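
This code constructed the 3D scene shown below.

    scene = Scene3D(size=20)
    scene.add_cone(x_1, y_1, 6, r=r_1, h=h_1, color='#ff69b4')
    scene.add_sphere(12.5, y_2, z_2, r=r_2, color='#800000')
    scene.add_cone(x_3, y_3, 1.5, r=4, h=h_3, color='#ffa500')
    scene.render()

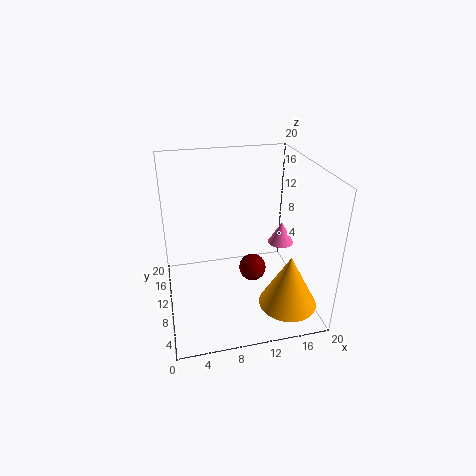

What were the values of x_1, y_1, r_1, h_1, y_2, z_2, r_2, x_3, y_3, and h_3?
x_1 = 18
y_1 = 14
r_1 = 2
h_1 = 3.5
y_2 = 11
z_2 = 4
r_2 = 2
x_3 = 16
y_3 = 5
h_3 = 7.5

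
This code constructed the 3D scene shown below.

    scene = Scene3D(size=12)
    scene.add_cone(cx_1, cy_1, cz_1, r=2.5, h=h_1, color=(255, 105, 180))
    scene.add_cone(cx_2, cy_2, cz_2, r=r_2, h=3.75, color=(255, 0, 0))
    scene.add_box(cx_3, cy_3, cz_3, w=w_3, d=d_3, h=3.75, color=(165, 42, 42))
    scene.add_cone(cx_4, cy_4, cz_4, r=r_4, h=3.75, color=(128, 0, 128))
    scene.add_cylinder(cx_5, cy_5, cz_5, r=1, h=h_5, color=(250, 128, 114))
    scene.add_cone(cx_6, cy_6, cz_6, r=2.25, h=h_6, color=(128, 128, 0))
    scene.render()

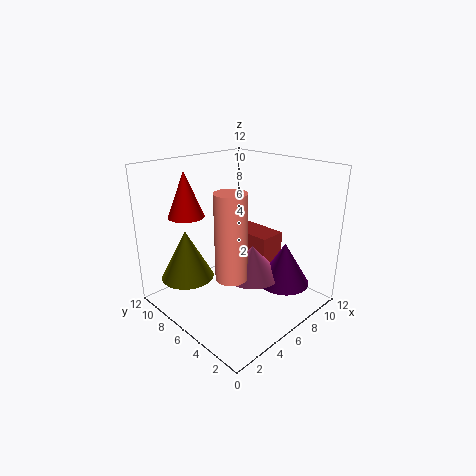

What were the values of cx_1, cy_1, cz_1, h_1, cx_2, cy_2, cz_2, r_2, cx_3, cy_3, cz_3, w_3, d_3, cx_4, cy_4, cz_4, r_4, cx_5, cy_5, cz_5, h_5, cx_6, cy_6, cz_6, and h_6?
cx_1 = 7.25; cy_1 = 5.5; cz_1 = 2.25; h_1 = 2.75; cx_2 = 3.25; cy_2 = 9.25; cz_2 = 7.75; r_2 = 1.5; cx_3 = 8.5; cy_3 = 5.25; cz_3 = 1.5; w_3 = 2.5; d_3 = 4.25; cx_4 = 9.25; cy_4 = 3.5; cz_4 = 1.5; r_4 = 2.25; cx_5 = 1; cy_5 = 1.5; cz_5 = 6.25; h_5 = 5.5; cx_6 = 3; cy_6 = 9.25; cz_6 = 2.25; h_6 = 4.25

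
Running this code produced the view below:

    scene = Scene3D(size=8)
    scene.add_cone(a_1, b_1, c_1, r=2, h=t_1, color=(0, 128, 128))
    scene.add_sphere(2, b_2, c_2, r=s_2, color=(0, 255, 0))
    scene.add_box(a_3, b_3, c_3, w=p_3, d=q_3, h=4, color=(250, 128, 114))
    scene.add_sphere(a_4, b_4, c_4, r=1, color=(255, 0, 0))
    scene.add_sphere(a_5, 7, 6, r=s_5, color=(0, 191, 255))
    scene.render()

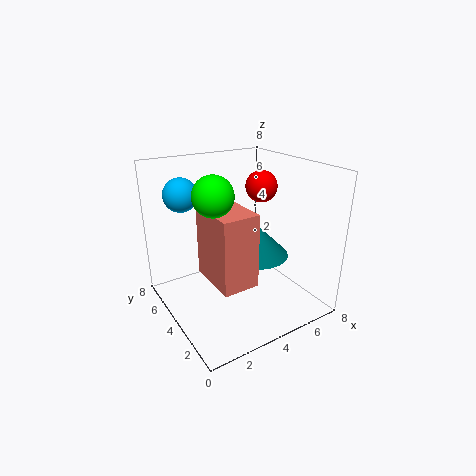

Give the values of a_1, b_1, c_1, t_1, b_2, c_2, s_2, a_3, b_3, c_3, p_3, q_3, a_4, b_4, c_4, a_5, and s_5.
a_1 = 6; b_1 = 5; c_1 = 2; t_1 = 2; b_2 = 3; c_2 = 7; s_2 = 1; a_3 = 2; b_3 = 2; c_3 = 2; p_3 = 2; q_3 = 3; a_4 = 7; b_4 = 6; c_4 = 6; a_5 = 2; s_5 = 1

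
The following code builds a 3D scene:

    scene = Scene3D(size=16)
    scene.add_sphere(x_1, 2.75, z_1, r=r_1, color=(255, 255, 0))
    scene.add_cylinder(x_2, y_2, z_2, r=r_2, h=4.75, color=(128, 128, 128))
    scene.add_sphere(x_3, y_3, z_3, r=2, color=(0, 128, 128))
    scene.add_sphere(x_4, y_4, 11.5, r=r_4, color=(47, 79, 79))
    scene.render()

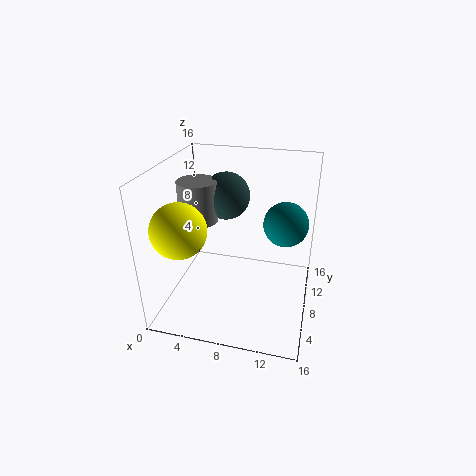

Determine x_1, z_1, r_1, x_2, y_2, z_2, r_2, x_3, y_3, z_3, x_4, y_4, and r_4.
x_1 = 3.5; z_1 = 11; r_1 = 2.75; x_2 = 3; y_2 = 9.25; z_2 = 9; r_2 = 2.25; x_3 = 13.5; y_3 = 3.75; z_3 = 12.5; x_4 = 5.75; y_4 = 11.25; r_4 = 2.75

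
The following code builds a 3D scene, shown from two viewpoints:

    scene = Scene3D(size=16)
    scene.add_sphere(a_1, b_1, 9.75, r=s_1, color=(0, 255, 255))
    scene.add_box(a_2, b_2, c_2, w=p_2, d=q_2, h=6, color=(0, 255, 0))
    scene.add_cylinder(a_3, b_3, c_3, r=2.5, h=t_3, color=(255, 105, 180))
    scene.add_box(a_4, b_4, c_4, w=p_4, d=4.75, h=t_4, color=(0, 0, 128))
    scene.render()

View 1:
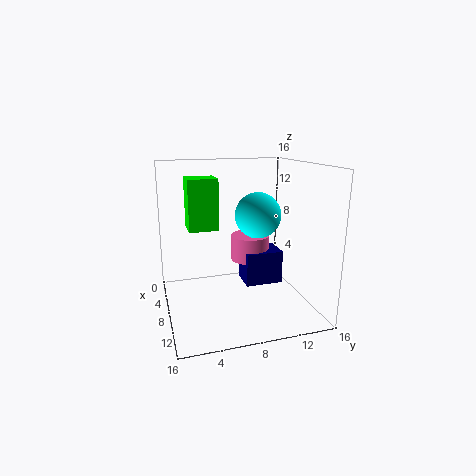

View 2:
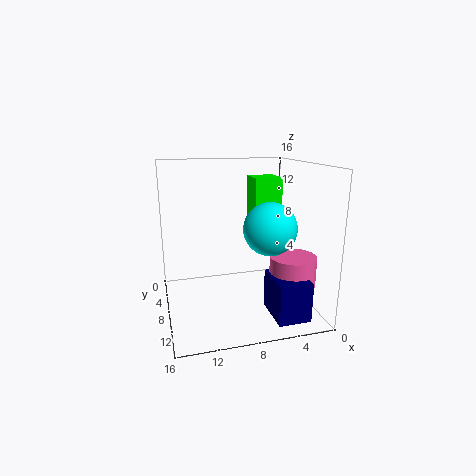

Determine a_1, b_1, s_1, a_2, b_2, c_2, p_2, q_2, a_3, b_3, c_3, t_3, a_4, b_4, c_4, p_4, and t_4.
a_1 = 5.5; b_1 = 11.25; s_1 = 2.75; a_2 = 2.25; b_2 = 3; c_2 = 8.25; p_2 = 3.25; q_2 = 3.5; a_3 = 2.75; b_3 = 11.25; c_3 = 3.25; t_3 = 3.25; a_4 = 2; b_4 = 10; c_4 = 0.5; p_4 = 3.5; t_4 = 4.25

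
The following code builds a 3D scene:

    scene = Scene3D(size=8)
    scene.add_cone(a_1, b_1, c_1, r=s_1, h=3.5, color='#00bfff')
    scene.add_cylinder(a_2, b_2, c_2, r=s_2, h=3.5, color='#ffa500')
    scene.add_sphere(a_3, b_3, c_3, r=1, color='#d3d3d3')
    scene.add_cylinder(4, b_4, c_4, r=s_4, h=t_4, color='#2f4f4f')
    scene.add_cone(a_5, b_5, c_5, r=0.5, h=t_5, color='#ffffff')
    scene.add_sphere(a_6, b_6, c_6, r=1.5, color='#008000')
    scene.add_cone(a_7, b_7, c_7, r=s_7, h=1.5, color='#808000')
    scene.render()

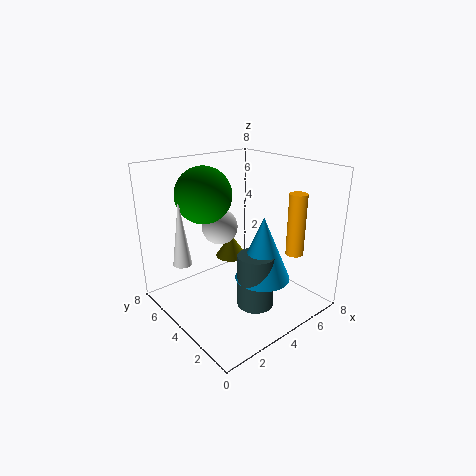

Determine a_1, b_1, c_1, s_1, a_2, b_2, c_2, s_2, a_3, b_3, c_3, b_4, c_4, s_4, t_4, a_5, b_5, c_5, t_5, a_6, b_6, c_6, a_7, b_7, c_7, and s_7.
a_1 = 4.5; b_1 = 2.5; c_1 = 2; s_1 = 1.5; a_2 = 6.5; b_2 = 2; c_2 = 3; s_2 = 0.5; a_3 = 3.5; b_3 = 5; c_3 = 4.5; b_4 = 2.5; c_4 = 0.5; s_4 = 1; t_4 = 3; a_5 = 1; b_5 = 5; c_5 = 3; t_5 = 3.5; a_6 = 2.5; b_6 = 5; c_6 = 6.5; a_7 = 5.5; b_7 = 6.5; c_7 = 1.5; s_7 = 1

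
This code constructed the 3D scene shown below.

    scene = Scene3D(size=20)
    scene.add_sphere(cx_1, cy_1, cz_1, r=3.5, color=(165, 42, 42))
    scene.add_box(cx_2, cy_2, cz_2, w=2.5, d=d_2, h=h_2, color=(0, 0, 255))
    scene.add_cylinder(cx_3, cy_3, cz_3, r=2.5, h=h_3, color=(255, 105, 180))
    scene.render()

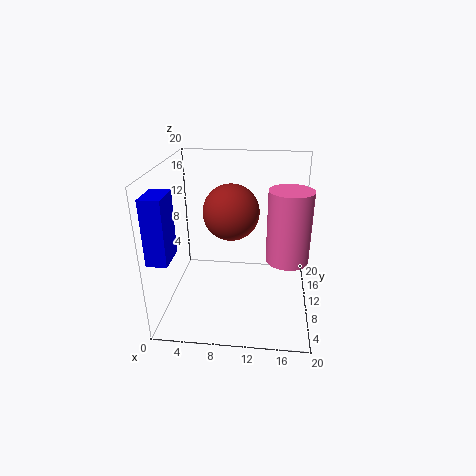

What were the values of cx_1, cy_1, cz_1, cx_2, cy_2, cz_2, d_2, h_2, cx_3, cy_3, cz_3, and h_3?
cx_1 = 9.5; cy_1 = 7; cz_1 = 15; cx_2 = 0.5; cy_2 = 0.5; cz_2 = 10.5; d_2 = 4; h_2 = 8; cx_3 = 16.5; cy_3 = 4; cz_3 = 10.5; h_3 = 8.5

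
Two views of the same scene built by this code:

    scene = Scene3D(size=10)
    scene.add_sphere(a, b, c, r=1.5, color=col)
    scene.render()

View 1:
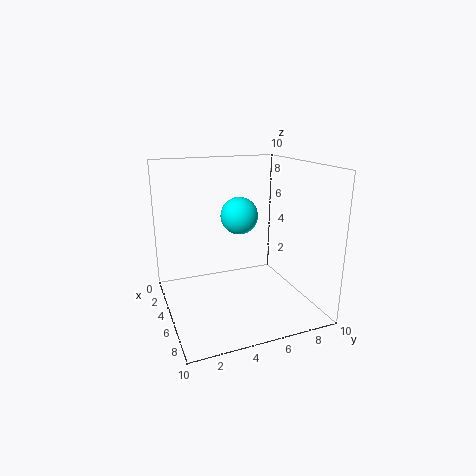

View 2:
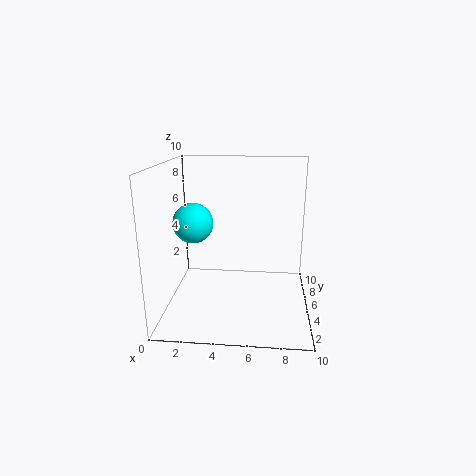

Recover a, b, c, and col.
a = 1.5; b = 6.5; c = 5.5; col = 'cyan'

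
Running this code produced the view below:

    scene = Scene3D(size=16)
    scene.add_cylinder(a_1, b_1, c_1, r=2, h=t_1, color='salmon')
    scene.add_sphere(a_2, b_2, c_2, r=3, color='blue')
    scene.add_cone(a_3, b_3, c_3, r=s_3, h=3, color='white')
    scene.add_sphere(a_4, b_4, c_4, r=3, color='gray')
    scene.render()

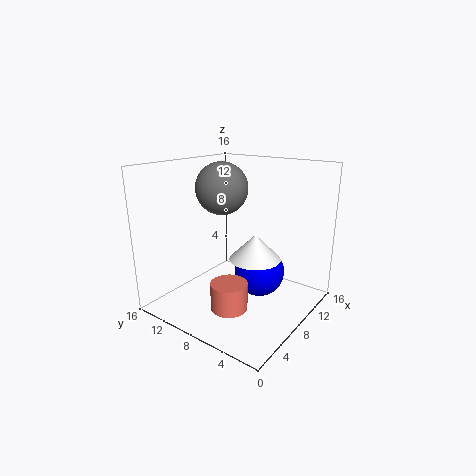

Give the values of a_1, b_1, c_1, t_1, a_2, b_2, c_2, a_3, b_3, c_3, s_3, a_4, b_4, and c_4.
a_1 = 5; b_1 = 7; c_1 = 1; t_1 = 3; a_2 = 11; b_2 = 7; c_2 = 3; a_3 = 10; b_3 = 7; c_3 = 5; s_3 = 3; a_4 = 9; b_4 = 11; c_4 = 13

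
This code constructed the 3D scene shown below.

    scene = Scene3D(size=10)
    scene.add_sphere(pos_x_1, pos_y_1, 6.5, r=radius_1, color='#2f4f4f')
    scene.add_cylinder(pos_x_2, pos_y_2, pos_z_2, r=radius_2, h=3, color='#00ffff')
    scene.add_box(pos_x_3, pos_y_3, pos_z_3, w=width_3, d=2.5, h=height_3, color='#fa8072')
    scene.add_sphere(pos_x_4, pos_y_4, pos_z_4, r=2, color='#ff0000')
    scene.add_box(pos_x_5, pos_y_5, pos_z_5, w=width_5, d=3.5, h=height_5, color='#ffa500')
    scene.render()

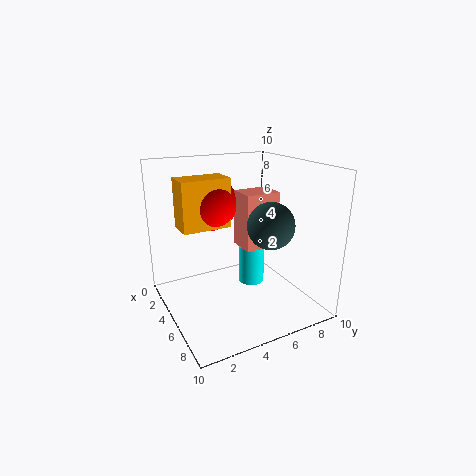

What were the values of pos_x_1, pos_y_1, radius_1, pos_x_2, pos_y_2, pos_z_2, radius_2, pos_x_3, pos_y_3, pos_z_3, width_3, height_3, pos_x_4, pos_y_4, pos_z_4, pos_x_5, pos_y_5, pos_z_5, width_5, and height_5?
pos_x_1 = 7.5
pos_y_1 = 6
radius_1 = 1.5
pos_x_2 = 3.5
pos_y_2 = 7
pos_z_2 = 0.5
radius_2 = 1
pos_x_3 = 3.5
pos_y_3 = 5.5
pos_z_3 = 4
width_3 = 2
height_3 = 4
pos_x_4 = 2.5
pos_y_4 = 4
pos_z_4 = 7
pos_x_5 = 2
pos_y_5 = 1.5
pos_z_5 = 5.5
width_5 = 2
height_5 = 3.5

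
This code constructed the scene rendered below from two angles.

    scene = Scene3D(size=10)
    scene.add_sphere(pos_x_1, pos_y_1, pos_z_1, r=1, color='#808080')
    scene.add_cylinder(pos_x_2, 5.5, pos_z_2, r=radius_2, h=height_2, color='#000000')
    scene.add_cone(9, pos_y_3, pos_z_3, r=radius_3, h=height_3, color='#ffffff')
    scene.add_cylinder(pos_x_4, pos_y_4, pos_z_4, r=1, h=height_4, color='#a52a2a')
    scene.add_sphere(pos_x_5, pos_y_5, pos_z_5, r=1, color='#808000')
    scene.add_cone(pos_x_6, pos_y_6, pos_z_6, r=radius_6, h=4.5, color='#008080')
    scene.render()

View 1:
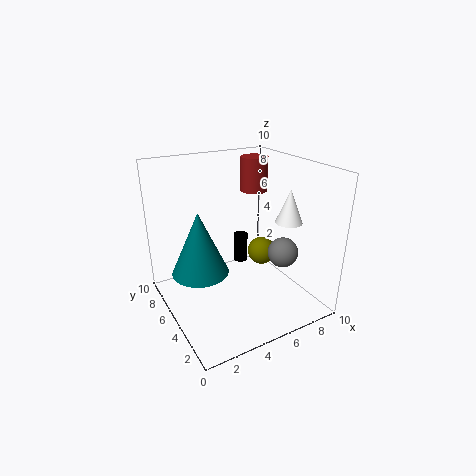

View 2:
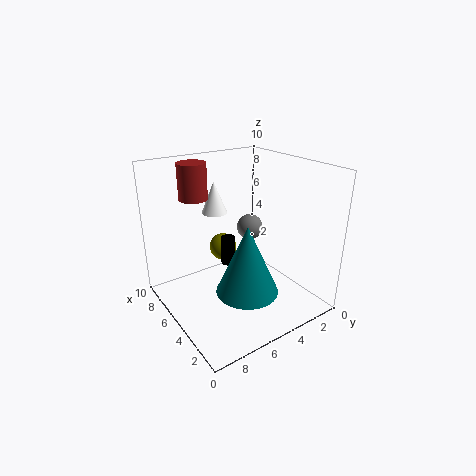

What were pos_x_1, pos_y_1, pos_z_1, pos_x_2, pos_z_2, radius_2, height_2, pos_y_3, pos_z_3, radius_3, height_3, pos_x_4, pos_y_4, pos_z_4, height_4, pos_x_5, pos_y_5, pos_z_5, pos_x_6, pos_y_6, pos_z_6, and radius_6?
pos_x_1 = 7
pos_y_1 = 2.5
pos_z_1 = 4.5
pos_x_2 = 5.5
pos_z_2 = 3
radius_2 = 0.5
height_2 = 2
pos_y_3 = 4.5
pos_z_3 = 5.5
radius_3 = 1
height_3 = 2.5
pos_x_4 = 7.5
pos_y_4 = 7
pos_z_4 = 7.5
height_4 = 2.5
pos_x_5 = 7
pos_y_5 = 5
pos_z_5 = 3.5
pos_x_6 = 2.5
pos_y_6 = 6
pos_z_6 = 2.5
radius_6 = 2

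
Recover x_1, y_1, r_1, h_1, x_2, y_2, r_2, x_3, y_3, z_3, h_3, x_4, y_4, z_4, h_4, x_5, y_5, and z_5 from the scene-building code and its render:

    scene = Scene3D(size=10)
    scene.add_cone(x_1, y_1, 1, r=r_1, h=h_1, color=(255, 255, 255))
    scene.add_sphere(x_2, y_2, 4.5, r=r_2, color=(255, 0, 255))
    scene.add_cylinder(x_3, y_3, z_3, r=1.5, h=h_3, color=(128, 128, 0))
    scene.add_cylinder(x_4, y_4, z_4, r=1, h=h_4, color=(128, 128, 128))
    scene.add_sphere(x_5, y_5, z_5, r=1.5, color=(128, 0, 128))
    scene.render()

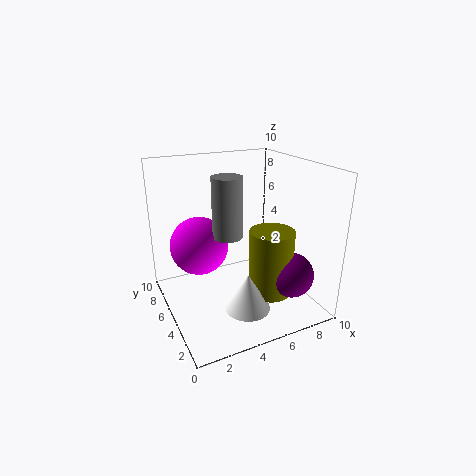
x_1 = 4.5; y_1 = 2.5; r_1 = 1.5; h_1 = 2.5; x_2 = 2.5; y_2 = 6; r_2 = 2; x_3 = 6.5; y_3 = 3; z_3 = 1.5; h_3 = 4.5; x_4 = 4; y_4 = 4.5; z_4 = 5.5; h_4 = 4; x_5 = 7.5; y_5 = 2; z_5 = 3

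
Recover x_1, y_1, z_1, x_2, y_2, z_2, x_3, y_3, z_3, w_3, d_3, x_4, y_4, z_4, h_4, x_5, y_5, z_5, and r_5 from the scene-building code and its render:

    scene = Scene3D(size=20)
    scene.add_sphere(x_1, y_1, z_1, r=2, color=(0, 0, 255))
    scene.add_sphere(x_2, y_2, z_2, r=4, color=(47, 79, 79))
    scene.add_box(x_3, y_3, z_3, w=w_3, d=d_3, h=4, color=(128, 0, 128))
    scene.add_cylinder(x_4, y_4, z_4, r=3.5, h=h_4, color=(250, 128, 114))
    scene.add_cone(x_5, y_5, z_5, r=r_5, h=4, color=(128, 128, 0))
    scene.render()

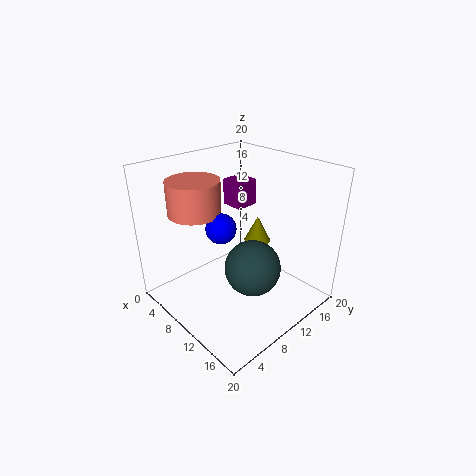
x_1 = 10; y_1 = 7; z_1 = 12.5; x_2 = 12; y_2 = 11; z_2 = 5.5; x_3 = 3; y_3 = 13.5; z_3 = 12; w_3 = 3.5; d_3 = 3.5; x_4 = 6.5; y_4 = 5.5; z_4 = 14; h_4 = 4.5; x_5 = 8.5; y_5 = 15.5; z_5 = 7; r_5 = 2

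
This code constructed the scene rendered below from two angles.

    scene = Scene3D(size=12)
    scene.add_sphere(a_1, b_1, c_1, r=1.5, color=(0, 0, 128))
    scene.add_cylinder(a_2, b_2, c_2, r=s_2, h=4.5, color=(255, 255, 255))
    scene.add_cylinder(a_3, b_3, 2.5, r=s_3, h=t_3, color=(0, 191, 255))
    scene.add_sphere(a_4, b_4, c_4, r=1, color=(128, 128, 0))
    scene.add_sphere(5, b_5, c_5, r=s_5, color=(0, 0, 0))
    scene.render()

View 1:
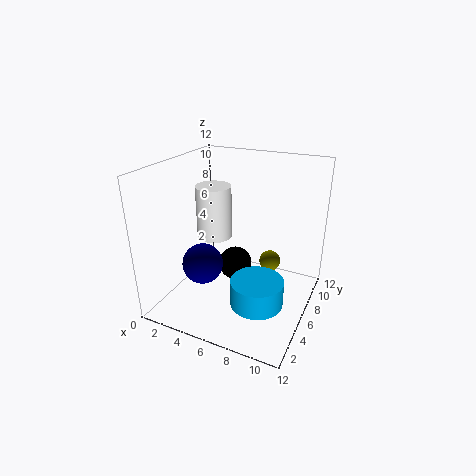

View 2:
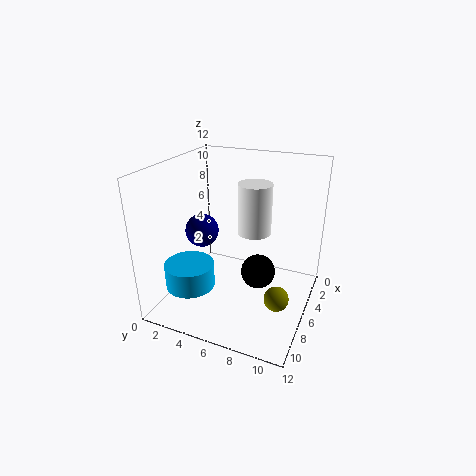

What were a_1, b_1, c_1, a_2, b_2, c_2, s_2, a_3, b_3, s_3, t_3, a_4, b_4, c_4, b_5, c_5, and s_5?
a_1 = 5; b_1 = 2; c_1 = 5.5; a_2 = 3.5; b_2 = 6.5; c_2 = 5.5; s_2 = 1.5; a_3 = 9; b_3 = 3; s_3 = 2; t_3 = 2; a_4 = 7.5; b_4 = 10; c_4 = 2; b_5 = 7.5; c_5 = 2.5; s_5 = 1.5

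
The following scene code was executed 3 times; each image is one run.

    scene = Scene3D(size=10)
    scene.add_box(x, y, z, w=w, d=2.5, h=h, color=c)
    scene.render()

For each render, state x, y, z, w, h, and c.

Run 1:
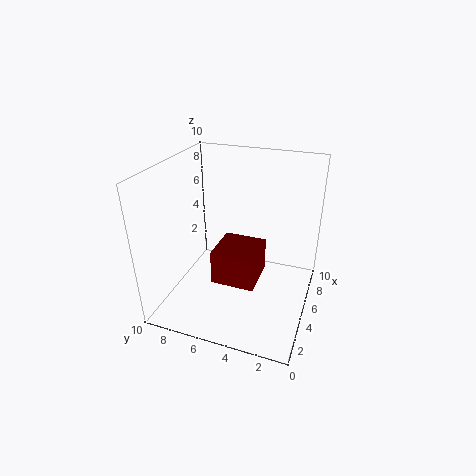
x = 0.5, y = 2.5, z = 4.5, w = 2.5, h = 2, c = 'maroon'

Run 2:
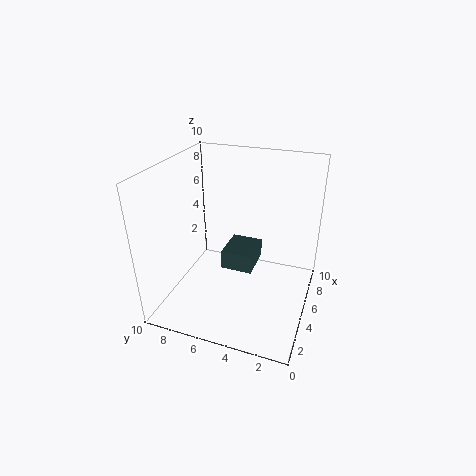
x = 6.5, y = 4.5, z = 1, w = 3, h = 1.5, c = 'darkslategray'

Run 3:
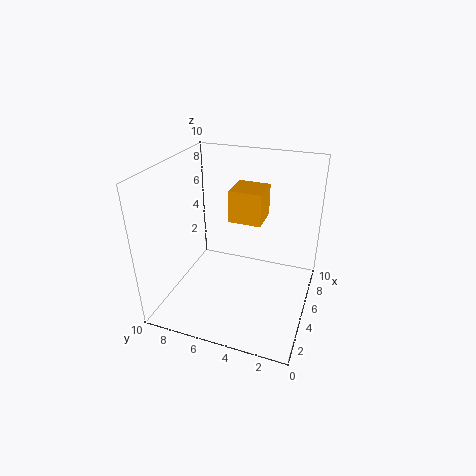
x = 7, y = 4, z = 5, w = 2.5, h = 2.5, c = 'orange'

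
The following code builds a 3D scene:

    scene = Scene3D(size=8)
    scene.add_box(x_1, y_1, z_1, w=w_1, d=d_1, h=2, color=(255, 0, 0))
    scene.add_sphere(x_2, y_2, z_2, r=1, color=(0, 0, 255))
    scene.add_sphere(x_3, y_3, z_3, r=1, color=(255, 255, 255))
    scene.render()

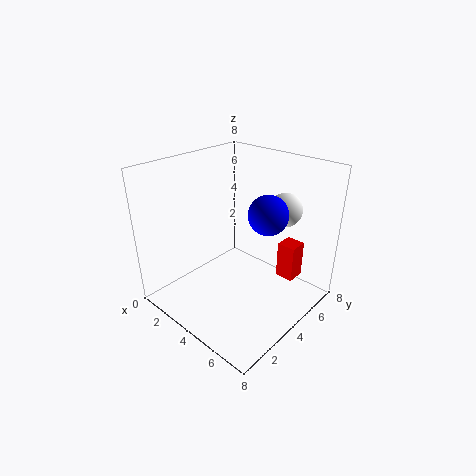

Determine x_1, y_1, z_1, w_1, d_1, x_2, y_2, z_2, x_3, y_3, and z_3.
x_1 = 6, y_1 = 5, z_1 = 2, w_1 = 1, d_1 = 1, x_2 = 6, y_2 = 4, z_2 = 6, x_3 = 5, y_3 = 7, z_3 = 5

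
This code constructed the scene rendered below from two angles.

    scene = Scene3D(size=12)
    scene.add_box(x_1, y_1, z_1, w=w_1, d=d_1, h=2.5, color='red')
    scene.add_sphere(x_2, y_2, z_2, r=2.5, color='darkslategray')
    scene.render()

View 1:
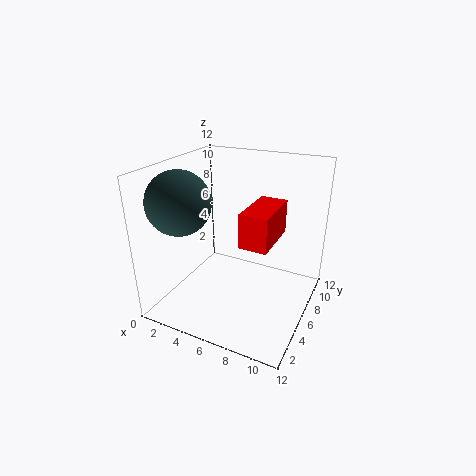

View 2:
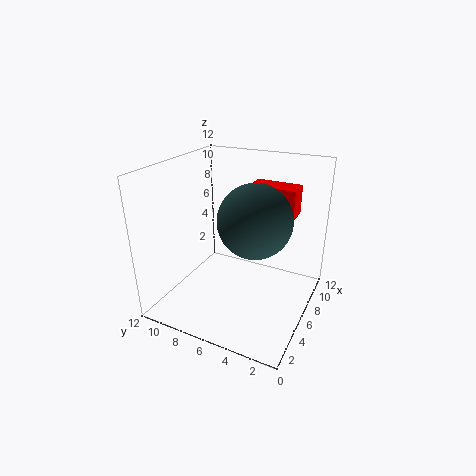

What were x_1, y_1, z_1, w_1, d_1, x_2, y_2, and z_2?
x_1 = 8, y_1 = 2, z_1 = 7.5, w_1 = 2, d_1 = 4, x_2 = 2.5, y_2 = 3, z_2 = 9.5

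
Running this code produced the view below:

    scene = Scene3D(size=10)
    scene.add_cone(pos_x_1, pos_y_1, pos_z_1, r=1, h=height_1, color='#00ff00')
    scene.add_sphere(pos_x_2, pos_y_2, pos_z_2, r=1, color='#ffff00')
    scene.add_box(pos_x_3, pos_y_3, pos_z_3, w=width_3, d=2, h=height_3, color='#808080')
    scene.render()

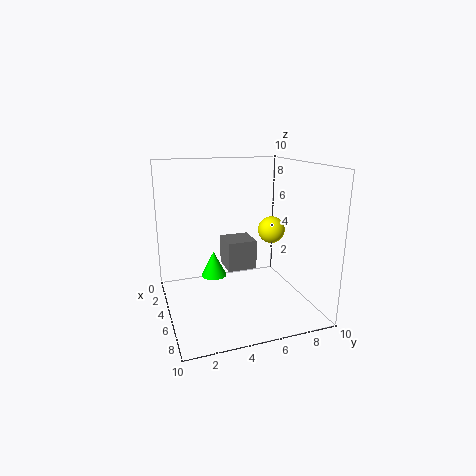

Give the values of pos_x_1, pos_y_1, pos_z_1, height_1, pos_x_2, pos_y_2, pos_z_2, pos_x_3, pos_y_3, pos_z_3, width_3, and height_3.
pos_x_1 = 2, pos_y_1 = 4, pos_z_1 = 1, height_1 = 2, pos_x_2 = 4, pos_y_2 = 8, pos_z_2 = 5, pos_x_3 = 4, pos_y_3 = 4, pos_z_3 = 3, width_3 = 2, height_3 = 2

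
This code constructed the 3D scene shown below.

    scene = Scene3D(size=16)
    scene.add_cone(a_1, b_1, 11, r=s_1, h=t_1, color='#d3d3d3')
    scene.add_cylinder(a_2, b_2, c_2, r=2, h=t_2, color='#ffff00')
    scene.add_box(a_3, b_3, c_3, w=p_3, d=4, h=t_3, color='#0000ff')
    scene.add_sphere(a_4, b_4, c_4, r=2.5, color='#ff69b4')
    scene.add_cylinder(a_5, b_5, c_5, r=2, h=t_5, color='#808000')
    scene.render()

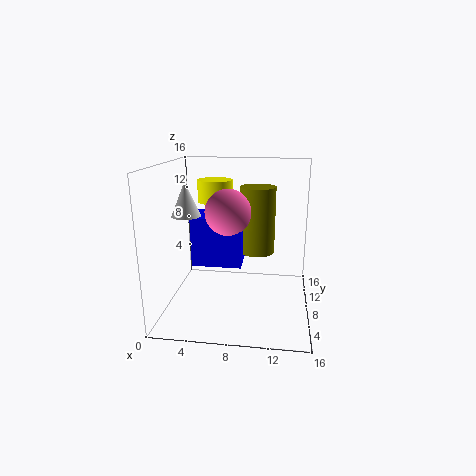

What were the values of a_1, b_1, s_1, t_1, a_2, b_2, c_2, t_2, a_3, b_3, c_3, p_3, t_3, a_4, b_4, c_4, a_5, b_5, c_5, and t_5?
a_1 = 3
b_1 = 5.5
s_1 = 1.5
t_1 = 3.5
a_2 = 5
b_2 = 10.5
c_2 = 11.5
t_2 = 2.5
a_3 = 3
b_3 = 6.5
c_3 = 5
p_3 = 5.5
t_3 = 5.5
a_4 = 7
b_4 = 7.5
c_4 = 11
a_5 = 10
b_5 = 9.5
c_5 = 6
t_5 = 7.5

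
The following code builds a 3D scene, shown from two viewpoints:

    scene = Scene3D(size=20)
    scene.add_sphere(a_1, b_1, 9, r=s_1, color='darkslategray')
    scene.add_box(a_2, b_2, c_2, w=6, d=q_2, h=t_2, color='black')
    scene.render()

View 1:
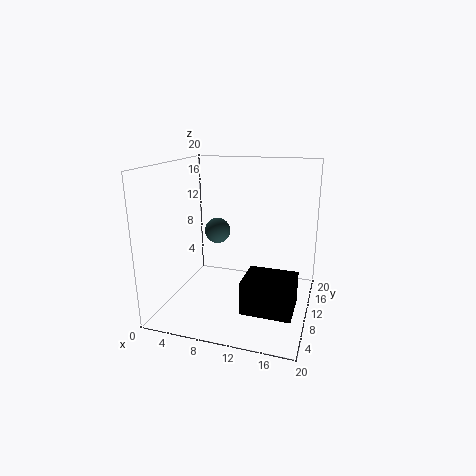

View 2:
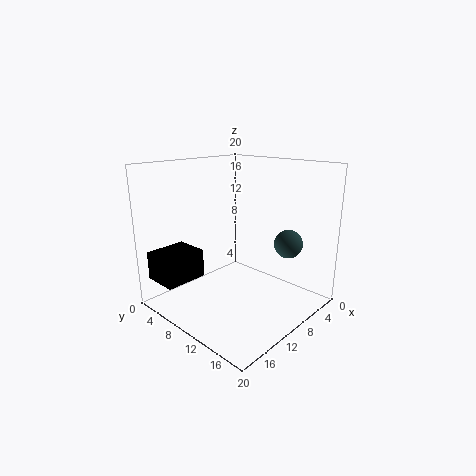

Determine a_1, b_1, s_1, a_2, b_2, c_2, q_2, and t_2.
a_1 = 5; b_1 = 15; s_1 = 2; a_2 = 13; b_2 = 1; c_2 = 4; q_2 = 5; t_2 = 4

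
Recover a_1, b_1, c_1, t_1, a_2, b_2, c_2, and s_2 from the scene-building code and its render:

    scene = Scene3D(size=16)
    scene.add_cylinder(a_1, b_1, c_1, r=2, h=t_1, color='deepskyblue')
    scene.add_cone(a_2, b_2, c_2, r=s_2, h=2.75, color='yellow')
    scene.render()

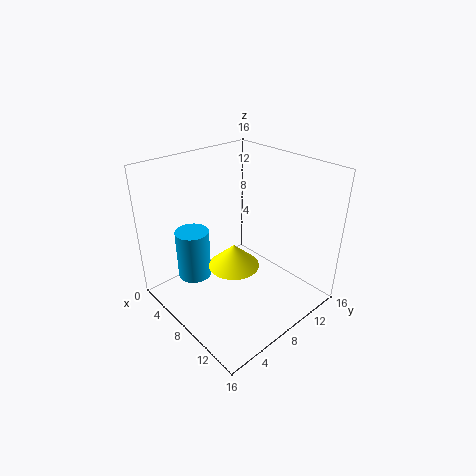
a_1 = 3; b_1 = 5.25; c_1 = 1.75; t_1 = 6; a_2 = 7; b_2 = 8.25; c_2 = 3.75; s_2 = 3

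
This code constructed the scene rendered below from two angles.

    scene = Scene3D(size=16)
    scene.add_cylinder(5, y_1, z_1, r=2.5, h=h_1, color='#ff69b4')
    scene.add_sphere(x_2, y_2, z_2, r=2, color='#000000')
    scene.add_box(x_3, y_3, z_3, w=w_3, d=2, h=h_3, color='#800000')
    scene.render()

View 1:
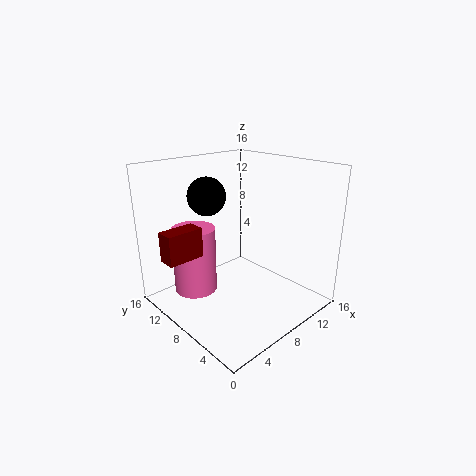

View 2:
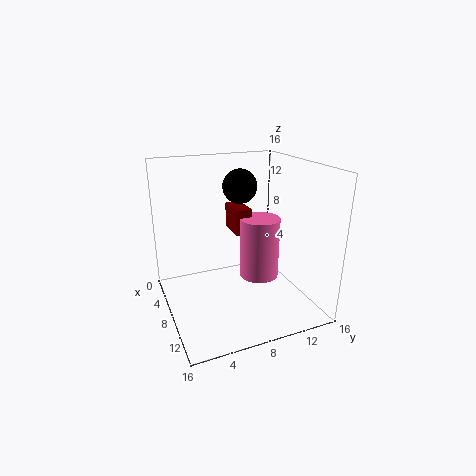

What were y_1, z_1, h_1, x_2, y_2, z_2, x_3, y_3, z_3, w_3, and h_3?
y_1 = 12.25; z_1 = 1; h_1 = 7.75; x_2 = 5; y_2 = 9.5; z_2 = 13; x_3 = 0.25; y_3 = 9.5; z_3 = 6.5; w_3 = 4; h_3 = 3.25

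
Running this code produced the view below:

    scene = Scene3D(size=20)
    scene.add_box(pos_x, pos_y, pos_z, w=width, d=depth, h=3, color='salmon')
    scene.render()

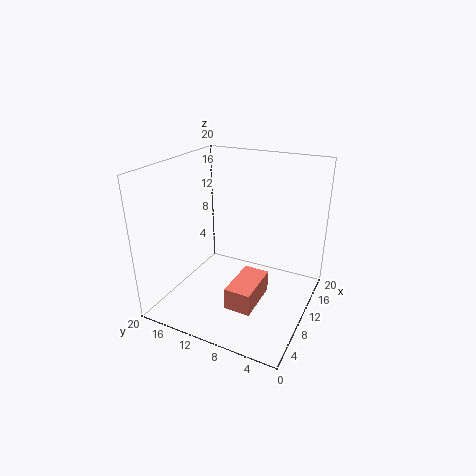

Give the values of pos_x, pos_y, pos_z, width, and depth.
pos_x = 4
pos_y = 5.5
pos_z = 2.5
width = 6.5
depth = 3.5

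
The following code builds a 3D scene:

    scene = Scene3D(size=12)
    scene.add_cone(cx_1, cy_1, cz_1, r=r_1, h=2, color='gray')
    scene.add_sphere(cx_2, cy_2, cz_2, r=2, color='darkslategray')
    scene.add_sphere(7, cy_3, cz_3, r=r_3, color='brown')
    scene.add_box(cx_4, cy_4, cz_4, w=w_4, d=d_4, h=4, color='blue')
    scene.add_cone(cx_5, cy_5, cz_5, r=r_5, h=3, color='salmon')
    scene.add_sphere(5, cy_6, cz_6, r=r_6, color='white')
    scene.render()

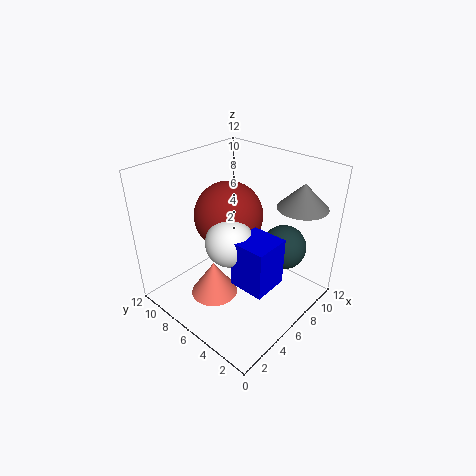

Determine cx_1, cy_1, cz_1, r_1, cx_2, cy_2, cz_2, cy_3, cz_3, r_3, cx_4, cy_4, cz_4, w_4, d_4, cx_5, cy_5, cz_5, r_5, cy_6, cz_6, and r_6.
cx_1 = 9; cy_1 = 2; cz_1 = 9; r_1 = 2; cx_2 = 10; cy_2 = 4; cz_2 = 4; cy_3 = 8; cz_3 = 7; r_3 = 3; cx_4 = 4; cy_4 = 2; cz_4 = 3; w_4 = 3; d_4 = 3; cx_5 = 4; cy_5 = 7; cz_5 = 1; r_5 = 2; cy_6 = 6; cz_6 = 6; r_6 = 2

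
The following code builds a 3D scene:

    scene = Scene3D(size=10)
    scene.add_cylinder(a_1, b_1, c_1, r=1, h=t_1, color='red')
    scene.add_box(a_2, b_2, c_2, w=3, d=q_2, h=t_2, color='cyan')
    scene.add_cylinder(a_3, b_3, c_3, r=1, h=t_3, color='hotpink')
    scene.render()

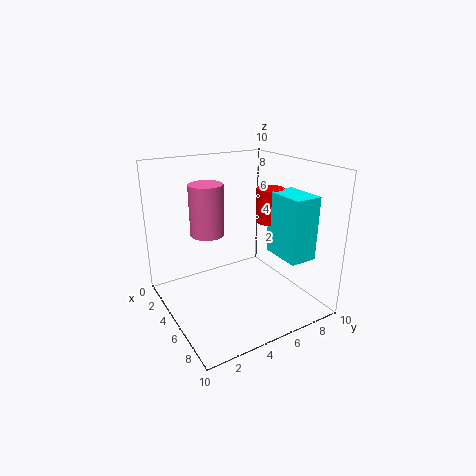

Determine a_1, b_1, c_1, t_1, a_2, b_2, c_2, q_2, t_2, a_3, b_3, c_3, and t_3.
a_1 = 4.5, b_1 = 8, c_1 = 5.5, t_1 = 2.5, a_2 = 5, b_2 = 7.5, c_2 = 3.5, q_2 = 2, t_2 = 4.5, a_3 = 6.5, b_3 = 2, c_3 = 6.5, t_3 = 3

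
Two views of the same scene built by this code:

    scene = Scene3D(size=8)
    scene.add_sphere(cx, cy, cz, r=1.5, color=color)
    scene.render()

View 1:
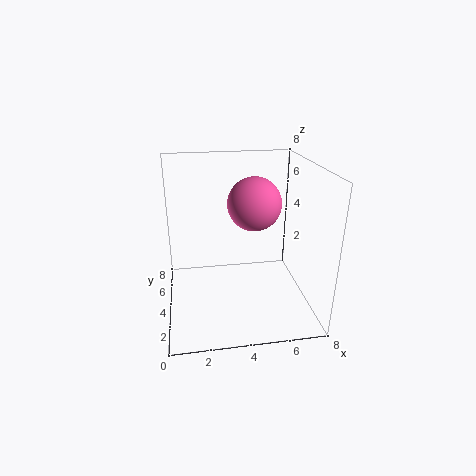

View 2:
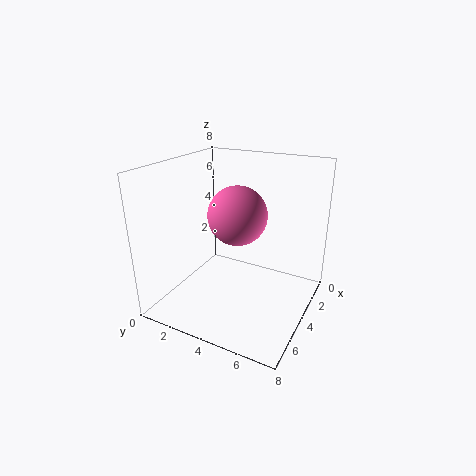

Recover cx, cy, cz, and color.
cx = 5
cy = 4.5
cz = 5.75
color = 'hotpink'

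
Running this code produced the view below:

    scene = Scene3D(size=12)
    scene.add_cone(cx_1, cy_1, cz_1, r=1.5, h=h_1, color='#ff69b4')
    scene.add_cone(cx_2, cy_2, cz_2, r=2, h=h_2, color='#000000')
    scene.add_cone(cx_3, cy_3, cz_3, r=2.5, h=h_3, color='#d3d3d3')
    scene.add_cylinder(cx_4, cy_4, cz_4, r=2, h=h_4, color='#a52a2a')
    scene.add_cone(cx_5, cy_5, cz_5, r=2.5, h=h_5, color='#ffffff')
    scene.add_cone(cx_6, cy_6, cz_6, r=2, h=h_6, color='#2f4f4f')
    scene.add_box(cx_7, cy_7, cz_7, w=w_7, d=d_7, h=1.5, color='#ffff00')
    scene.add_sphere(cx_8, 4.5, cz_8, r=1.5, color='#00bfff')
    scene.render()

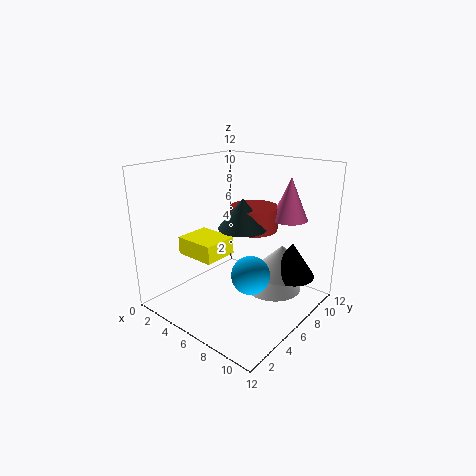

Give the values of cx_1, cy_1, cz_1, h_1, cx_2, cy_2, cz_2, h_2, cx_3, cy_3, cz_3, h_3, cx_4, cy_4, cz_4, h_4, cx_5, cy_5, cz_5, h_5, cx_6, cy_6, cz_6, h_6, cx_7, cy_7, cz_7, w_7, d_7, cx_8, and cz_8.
cx_1 = 9, cy_1 = 9, cz_1 = 7.5, h_1 = 3.5, cx_2 = 9.5, cy_2 = 9, cz_2 = 2.5, h_2 = 3, cx_3 = 8.5, cy_3 = 9, cz_3 = 2.5, h_3 = 2.5, cx_4 = 6.5, cy_4 = 7.5, cz_4 = 6.5, h_4 = 2, cx_5 = 8, cy_5 = 8.5, cz_5 = 1, h_5 = 2.5, cx_6 = 6.5, cy_6 = 6, cz_6 = 7, h_6 = 2.5, cx_7 = 2, cy_7 = 3, cz_7 = 4.5, w_7 = 3.5, d_7 = 3, cx_8 = 8.5, cz_8 = 4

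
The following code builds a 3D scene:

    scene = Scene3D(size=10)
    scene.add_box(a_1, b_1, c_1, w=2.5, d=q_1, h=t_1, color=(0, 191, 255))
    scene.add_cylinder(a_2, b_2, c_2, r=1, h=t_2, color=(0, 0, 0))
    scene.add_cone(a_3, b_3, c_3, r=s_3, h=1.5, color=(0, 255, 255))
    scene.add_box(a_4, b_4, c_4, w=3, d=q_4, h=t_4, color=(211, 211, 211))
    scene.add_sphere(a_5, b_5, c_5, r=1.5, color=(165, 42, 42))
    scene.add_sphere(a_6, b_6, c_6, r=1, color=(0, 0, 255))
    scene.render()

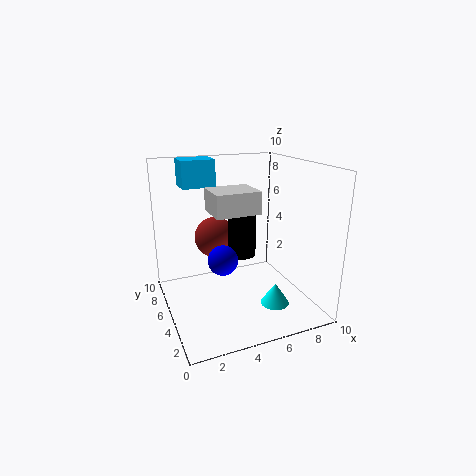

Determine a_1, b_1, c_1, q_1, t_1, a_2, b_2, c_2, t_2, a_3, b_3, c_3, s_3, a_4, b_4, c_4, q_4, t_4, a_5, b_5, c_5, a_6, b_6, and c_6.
a_1 = 2, b_1 = 8, c_1 = 8, q_1 = 2, t_1 = 2, a_2 = 5.5, b_2 = 5.5, c_2 = 3.5, t_2 = 4, a_3 = 7, b_3 = 3, c_3 = 0.5, s_3 = 1, a_4 = 3, b_4 = 3.5, c_4 = 7, q_4 = 2.5, t_4 = 1.5, a_5 = 4, b_5 = 7, c_5 = 4.5, a_6 = 3.5, b_6 = 4, c_6 = 4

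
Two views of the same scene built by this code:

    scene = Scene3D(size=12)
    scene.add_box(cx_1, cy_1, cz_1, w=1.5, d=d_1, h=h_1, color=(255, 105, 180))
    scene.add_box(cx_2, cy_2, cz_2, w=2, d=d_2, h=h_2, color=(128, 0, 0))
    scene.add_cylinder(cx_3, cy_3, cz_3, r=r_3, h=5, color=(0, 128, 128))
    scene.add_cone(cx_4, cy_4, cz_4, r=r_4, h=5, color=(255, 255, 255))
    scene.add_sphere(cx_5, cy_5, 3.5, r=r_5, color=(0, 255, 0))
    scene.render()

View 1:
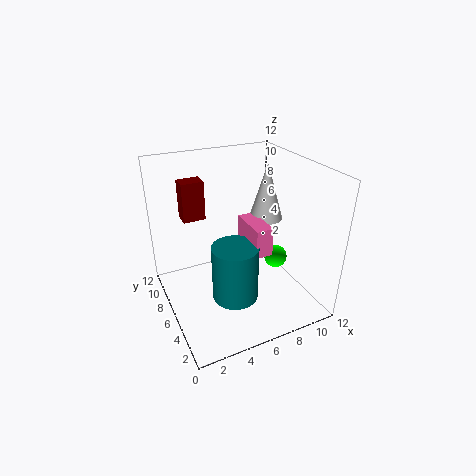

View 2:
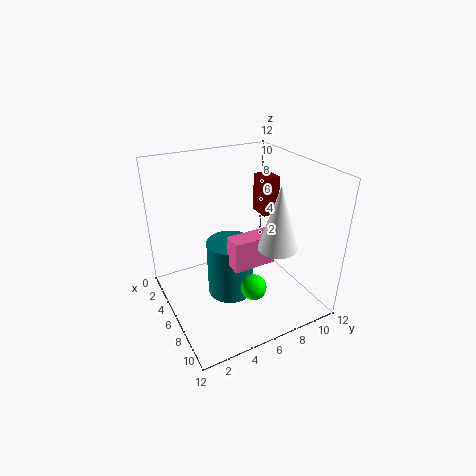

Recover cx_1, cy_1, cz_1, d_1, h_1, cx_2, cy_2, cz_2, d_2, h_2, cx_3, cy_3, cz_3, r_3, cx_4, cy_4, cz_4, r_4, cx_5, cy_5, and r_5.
cx_1 = 7
cy_1 = 4.5
cz_1 = 4.5
d_1 = 3.5
h_1 = 2.5
cx_2 = 2.5
cy_2 = 9.5
cz_2 = 6.5
d_2 = 1.5
h_2 = 3.5
cx_3 = 5.5
cy_3 = 5.5
cz_3 = 0.5
r_3 = 2
cx_4 = 9.5
cy_4 = 7.5
cz_4 = 6.5
r_4 = 1.5
cx_5 = 9.5
cy_5 = 5.5
r_5 = 1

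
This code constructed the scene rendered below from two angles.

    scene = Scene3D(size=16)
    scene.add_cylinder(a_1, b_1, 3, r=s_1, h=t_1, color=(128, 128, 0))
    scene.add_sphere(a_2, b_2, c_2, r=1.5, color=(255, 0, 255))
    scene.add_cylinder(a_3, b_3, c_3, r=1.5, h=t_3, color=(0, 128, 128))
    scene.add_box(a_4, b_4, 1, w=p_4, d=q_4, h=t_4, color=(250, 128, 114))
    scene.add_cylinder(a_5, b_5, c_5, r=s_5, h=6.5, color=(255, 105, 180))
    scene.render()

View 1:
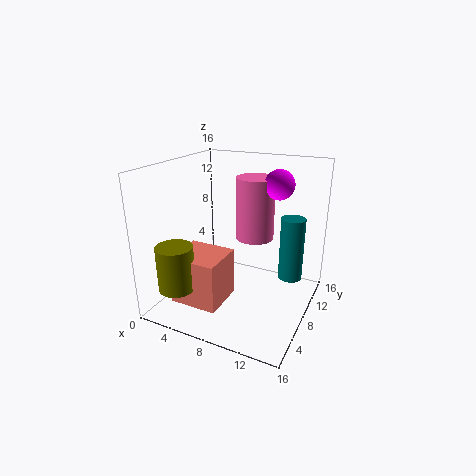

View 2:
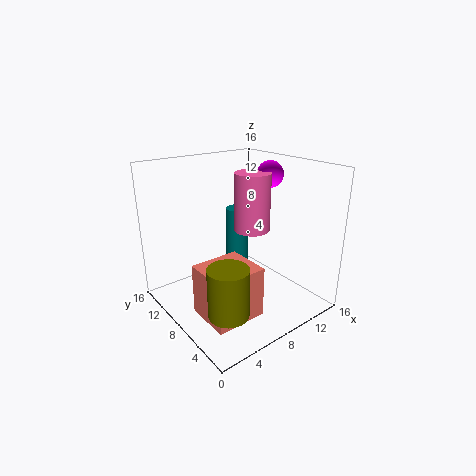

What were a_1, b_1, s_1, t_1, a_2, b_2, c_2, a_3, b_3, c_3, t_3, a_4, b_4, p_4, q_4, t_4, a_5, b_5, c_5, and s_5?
a_1 = 3
b_1 = 3
s_1 = 2
t_1 = 5
a_2 = 12.5
b_2 = 8
c_2 = 14.5
a_3 = 12.5
b_3 = 14
c_3 = 1
t_3 = 8
a_4 = 2
b_4 = 3
p_4 = 5.5
q_4 = 5
t_4 = 5.5
a_5 = 10
b_5 = 8
c_5 = 8.5
s_5 = 2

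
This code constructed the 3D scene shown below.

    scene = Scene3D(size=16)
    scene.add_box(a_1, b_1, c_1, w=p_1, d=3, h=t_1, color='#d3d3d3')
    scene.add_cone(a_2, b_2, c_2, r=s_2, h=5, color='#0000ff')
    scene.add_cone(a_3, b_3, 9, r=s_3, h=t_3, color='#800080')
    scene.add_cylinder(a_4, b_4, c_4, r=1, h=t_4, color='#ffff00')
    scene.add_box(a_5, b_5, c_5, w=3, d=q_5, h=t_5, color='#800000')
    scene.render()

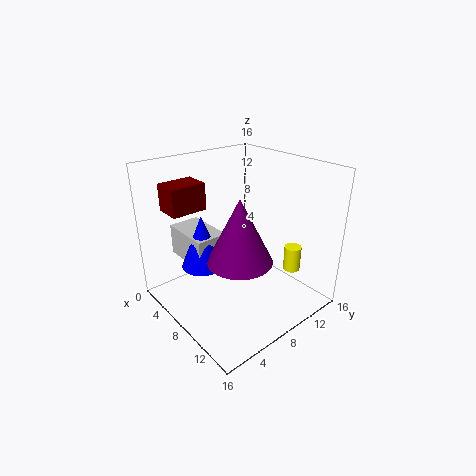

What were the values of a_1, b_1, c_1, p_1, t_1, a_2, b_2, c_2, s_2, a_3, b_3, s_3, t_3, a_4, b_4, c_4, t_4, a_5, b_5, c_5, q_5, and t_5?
a_1 = 6
b_1 = 1
c_1 = 8
p_1 = 5
t_1 = 3
a_2 = 10
b_2 = 2
c_2 = 8
s_2 = 2
a_3 = 13
b_3 = 4
s_3 = 3
t_3 = 6
a_4 = 11
b_4 = 14
c_4 = 3
t_4 = 3
a_5 = 2
b_5 = 2
c_5 = 11
q_5 = 4
t_5 = 3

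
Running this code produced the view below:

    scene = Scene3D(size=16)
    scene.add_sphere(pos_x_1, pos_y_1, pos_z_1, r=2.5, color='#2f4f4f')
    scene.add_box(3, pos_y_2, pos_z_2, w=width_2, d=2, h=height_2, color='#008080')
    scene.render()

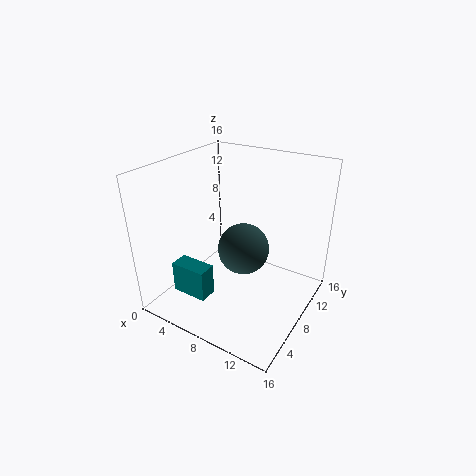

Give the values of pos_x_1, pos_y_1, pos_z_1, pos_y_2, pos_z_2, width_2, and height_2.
pos_x_1 = 10.5
pos_y_1 = 5
pos_z_1 = 9
pos_y_2 = 2.5
pos_z_2 = 2.5
width_2 = 4
height_2 = 3.5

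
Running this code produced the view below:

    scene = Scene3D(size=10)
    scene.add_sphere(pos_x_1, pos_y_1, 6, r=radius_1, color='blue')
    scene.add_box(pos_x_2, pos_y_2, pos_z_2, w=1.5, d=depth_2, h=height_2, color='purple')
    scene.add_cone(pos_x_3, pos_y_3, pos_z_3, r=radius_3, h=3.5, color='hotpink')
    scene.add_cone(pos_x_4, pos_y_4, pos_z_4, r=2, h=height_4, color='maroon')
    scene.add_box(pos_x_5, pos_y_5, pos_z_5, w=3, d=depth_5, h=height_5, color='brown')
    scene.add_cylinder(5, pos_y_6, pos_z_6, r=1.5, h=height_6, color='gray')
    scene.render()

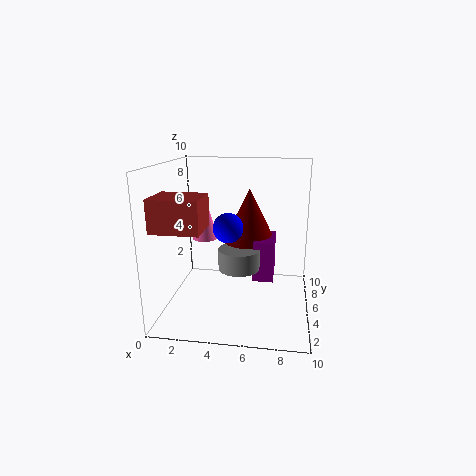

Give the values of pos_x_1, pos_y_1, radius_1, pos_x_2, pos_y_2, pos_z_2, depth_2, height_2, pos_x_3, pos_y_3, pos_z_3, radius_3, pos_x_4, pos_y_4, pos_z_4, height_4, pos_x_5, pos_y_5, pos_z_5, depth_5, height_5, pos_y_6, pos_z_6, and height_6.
pos_x_1 = 4.5, pos_y_1 = 4, radius_1 = 1, pos_x_2 = 6, pos_y_2 = 5.5, pos_z_2 = 1.5, depth_2 = 3, height_2 = 3, pos_x_3 = 2, pos_y_3 = 7.5, pos_z_3 = 4, radius_3 = 1, pos_x_4 = 5.5, pos_y_4 = 7.5, pos_z_4 = 4, height_4 = 4, pos_x_5 = 0.5, pos_y_5 = 0.5, pos_z_5 = 6.5, depth_5 = 2.5, height_5 = 2, pos_y_6 = 5.5, pos_z_6 = 2.5, height_6 = 1.5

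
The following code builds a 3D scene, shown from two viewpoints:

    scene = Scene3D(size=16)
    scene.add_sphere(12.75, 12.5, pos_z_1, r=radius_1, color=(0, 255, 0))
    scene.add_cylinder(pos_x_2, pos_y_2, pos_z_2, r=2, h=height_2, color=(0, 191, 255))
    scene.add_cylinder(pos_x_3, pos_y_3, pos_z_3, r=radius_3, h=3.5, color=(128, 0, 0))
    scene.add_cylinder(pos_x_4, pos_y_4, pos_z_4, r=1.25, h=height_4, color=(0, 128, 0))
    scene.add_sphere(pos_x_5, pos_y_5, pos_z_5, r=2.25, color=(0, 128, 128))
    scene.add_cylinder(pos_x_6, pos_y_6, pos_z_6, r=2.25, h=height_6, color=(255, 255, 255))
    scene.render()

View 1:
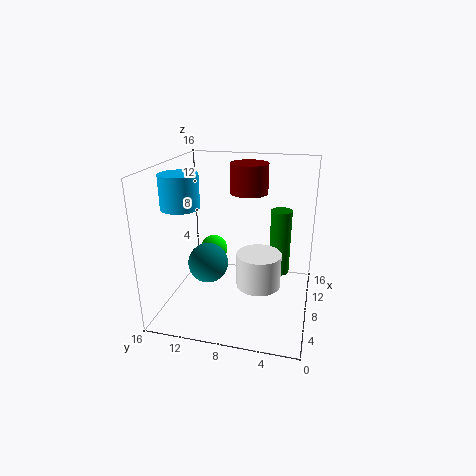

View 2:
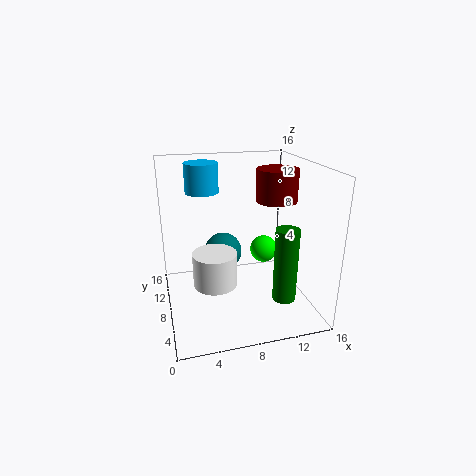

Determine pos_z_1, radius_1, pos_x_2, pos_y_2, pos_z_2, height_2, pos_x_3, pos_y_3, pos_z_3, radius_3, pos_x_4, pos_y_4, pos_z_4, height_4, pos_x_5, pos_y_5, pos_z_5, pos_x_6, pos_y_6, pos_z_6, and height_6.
pos_z_1 = 4; radius_1 = 1.75; pos_x_2 = 5; pos_y_2 = 13.25; pos_z_2 = 12; height_2 = 3.5; pos_x_3 = 12.25; pos_y_3 = 7.75; pos_z_3 = 12; radius_3 = 2.25; pos_x_4 = 12; pos_y_4 = 3.75; pos_z_4 = 2.25; height_4 = 8; pos_x_5 = 7; pos_y_5 = 11.25; pos_z_5 = 5; pos_x_6 = 4.75; pos_y_6 = 5; pos_z_6 = 4.5; height_6 = 3.5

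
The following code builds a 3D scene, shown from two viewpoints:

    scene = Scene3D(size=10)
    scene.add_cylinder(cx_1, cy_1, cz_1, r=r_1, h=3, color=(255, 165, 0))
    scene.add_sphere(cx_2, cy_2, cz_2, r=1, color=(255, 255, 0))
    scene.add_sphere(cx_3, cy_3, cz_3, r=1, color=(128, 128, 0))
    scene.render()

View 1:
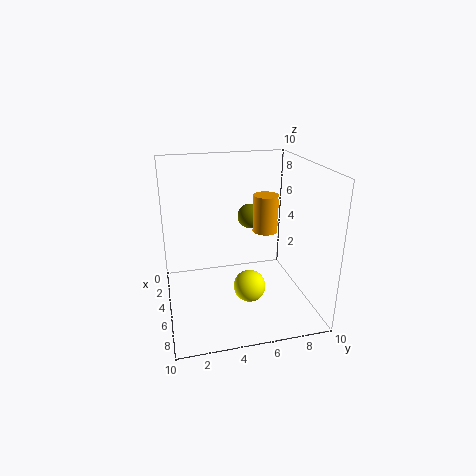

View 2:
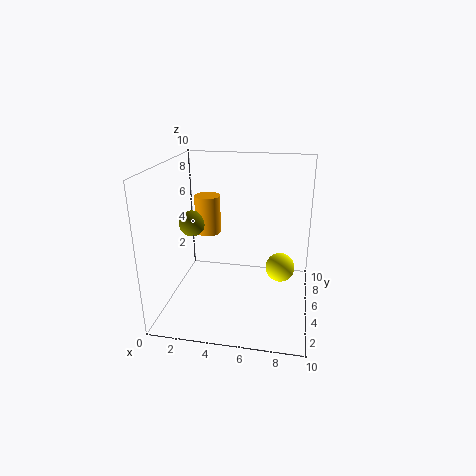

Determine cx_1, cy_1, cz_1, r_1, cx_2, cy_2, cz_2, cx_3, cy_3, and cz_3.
cx_1 = 2
cy_1 = 8
cz_1 = 4
r_1 = 1
cx_2 = 8
cy_2 = 5
cz_2 = 3
cx_3 = 1
cy_3 = 7
cz_3 = 5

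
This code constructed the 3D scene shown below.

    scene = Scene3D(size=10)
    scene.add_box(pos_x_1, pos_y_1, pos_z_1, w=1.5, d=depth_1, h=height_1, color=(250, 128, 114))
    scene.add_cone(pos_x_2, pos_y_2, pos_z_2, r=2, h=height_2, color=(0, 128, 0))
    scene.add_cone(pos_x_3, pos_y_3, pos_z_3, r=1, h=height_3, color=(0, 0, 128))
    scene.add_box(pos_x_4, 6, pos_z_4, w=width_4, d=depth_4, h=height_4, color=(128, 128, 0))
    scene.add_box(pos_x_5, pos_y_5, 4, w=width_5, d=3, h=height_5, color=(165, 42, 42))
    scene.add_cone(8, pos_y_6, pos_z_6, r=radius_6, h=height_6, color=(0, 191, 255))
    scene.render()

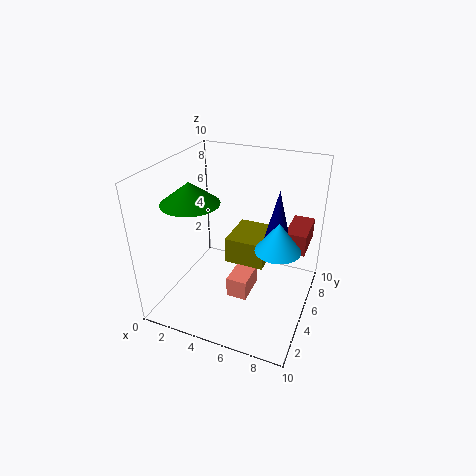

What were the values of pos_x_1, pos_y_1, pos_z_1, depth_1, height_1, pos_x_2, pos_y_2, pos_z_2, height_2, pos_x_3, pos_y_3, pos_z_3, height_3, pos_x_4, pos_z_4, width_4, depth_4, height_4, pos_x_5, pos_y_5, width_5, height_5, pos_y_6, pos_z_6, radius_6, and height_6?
pos_x_1 = 4.5, pos_y_1 = 4, pos_z_1 = 0.5, depth_1 = 2.5, height_1 = 1.5, pos_x_2 = 2, pos_y_2 = 4, pos_z_2 = 7.5, height_2 = 1.5, pos_x_3 = 7.5, pos_y_3 = 6, pos_z_3 = 4.5, height_3 = 4, pos_x_4 = 3.5, pos_z_4 = 2, width_4 = 3, depth_4 = 3.5, height_4 = 2, pos_x_5 = 8, pos_y_5 = 6, width_5 = 1.5, height_5 = 1.5, pos_y_6 = 4.5, pos_z_6 = 5, radius_6 = 1.5, height_6 = 2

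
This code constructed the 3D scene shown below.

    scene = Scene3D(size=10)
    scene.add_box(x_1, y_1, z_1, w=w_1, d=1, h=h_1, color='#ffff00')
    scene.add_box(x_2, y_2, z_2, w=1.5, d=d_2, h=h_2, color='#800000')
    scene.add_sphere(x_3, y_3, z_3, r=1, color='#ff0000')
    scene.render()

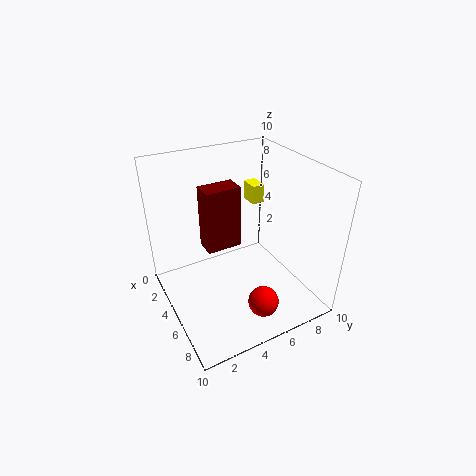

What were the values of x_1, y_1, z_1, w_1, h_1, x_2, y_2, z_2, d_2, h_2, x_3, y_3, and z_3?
x_1 = 0.5; y_1 = 8; z_1 = 5.5; w_1 = 1.5; h_1 = 1.5; x_2 = 3; y_2 = 3; z_2 = 4; d_2 = 2.5; h_2 = 4.5; x_3 = 8.5; y_3 = 5; z_3 = 2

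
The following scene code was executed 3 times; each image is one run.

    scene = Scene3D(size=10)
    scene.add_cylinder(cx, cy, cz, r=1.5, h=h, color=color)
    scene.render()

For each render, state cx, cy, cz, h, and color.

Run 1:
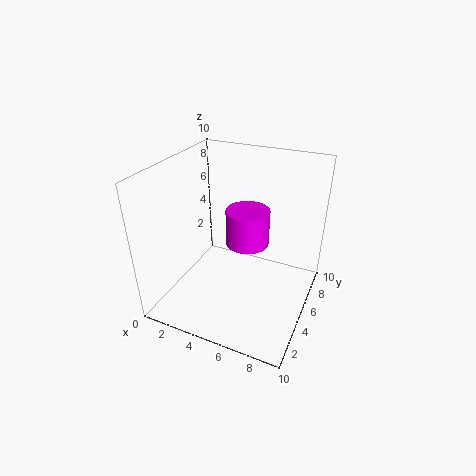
cx = 5.5
cy = 5.5
cz = 4.5
h = 2.5
color = 'magenta'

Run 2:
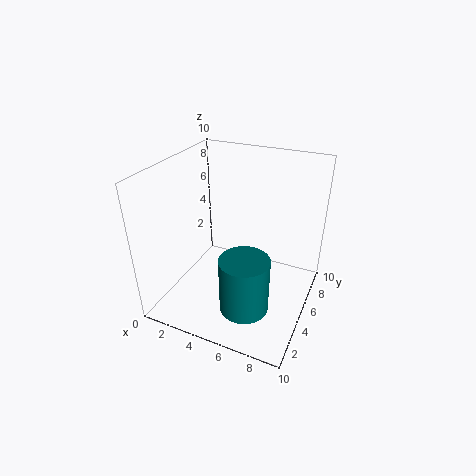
cx = 7
cy = 1.5
cz = 2.5
h = 3.5
color = 'teal'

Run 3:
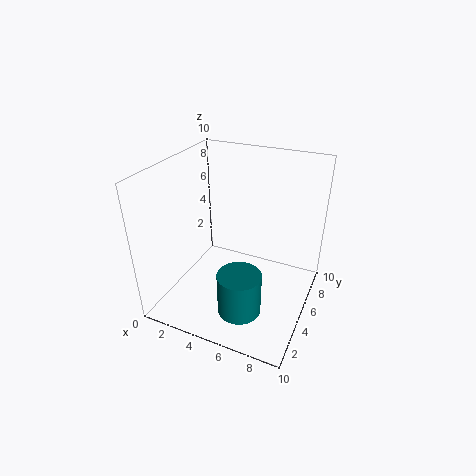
cx = 6
cy = 3
cz = 0.5
h = 3
color = 'teal'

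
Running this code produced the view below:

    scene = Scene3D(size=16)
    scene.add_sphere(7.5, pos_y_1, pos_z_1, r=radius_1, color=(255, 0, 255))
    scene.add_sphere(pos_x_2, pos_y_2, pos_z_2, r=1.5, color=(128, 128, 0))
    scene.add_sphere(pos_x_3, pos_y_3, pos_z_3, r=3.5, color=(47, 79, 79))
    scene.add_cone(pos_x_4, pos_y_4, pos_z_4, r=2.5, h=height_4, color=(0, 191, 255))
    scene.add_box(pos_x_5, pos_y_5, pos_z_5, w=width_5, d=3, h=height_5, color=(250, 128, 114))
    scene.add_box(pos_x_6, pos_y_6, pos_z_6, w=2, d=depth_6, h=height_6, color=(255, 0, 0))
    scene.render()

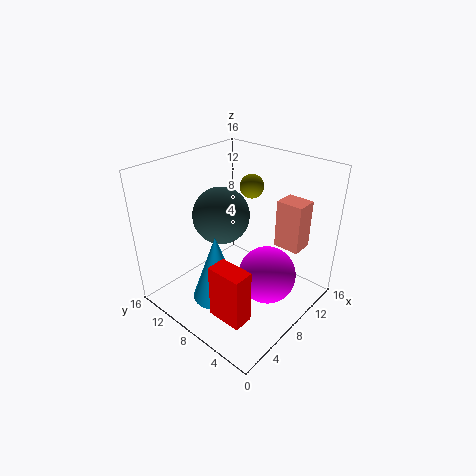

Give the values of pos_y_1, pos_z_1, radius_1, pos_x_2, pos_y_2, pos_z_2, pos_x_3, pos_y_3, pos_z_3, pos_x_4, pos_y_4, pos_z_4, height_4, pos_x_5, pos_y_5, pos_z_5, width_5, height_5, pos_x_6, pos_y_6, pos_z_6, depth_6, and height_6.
pos_y_1 = 3.5
pos_z_1 = 5.5
radius_1 = 3
pos_x_2 = 14
pos_y_2 = 11
pos_z_2 = 11.5
pos_x_3 = 10
pos_y_3 = 12.5
pos_z_3 = 8.5
pos_x_4 = 3.5
pos_y_4 = 7
pos_z_4 = 3.5
height_4 = 7
pos_x_5 = 11.5
pos_y_5 = 2.5
pos_z_5 = 6.5
width_5 = 2.5
height_5 = 5.5
pos_x_6 = 1
pos_y_6 = 2
pos_z_6 = 3.5
depth_6 = 3.5
height_6 = 5.5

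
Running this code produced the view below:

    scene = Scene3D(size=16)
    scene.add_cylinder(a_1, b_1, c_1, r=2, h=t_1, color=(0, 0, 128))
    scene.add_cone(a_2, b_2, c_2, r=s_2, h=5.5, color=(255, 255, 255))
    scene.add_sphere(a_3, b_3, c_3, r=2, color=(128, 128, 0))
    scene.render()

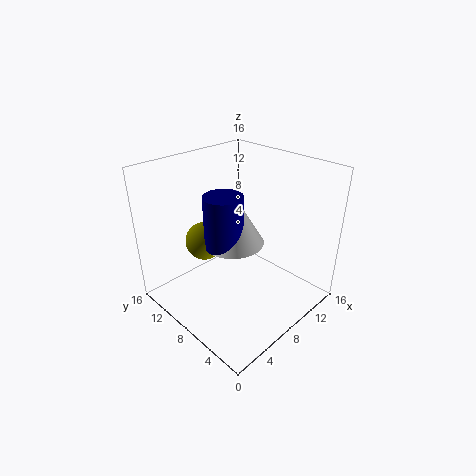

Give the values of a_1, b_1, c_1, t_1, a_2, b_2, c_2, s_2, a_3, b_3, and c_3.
a_1 = 5.25, b_1 = 7.25, c_1 = 8.5, t_1 = 5.5, a_2 = 6.5, b_2 = 7.25, c_2 = 8.5, s_2 = 3.25, a_3 = 4.5, b_3 = 9.5, c_3 = 8.5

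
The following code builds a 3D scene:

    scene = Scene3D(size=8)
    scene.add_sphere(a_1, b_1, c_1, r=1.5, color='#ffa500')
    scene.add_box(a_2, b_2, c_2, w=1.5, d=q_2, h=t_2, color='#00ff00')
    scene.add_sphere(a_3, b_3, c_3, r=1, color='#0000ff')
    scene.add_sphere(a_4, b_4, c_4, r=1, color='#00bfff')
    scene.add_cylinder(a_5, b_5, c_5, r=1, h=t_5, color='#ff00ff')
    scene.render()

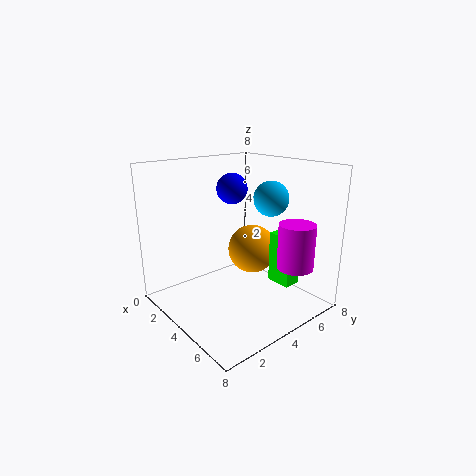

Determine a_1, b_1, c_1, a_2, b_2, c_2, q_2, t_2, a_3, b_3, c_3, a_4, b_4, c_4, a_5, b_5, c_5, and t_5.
a_1 = 3
b_1 = 6
c_1 = 2.5
a_2 = 4.5
b_2 = 6
c_2 = 1
q_2 = 1
t_2 = 3
a_3 = 1
b_3 = 6
c_3 = 6
a_4 = 4.5
b_4 = 6
c_4 = 6
a_5 = 6.5
b_5 = 6
c_5 = 2.5
t_5 = 2.5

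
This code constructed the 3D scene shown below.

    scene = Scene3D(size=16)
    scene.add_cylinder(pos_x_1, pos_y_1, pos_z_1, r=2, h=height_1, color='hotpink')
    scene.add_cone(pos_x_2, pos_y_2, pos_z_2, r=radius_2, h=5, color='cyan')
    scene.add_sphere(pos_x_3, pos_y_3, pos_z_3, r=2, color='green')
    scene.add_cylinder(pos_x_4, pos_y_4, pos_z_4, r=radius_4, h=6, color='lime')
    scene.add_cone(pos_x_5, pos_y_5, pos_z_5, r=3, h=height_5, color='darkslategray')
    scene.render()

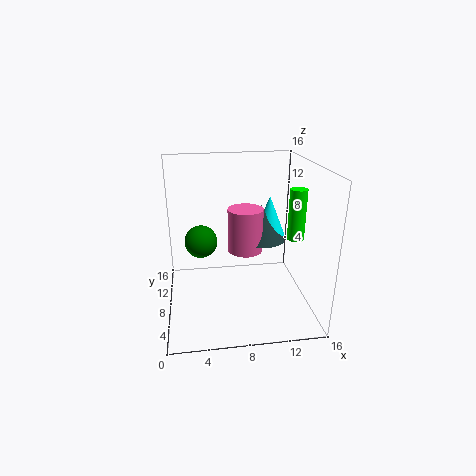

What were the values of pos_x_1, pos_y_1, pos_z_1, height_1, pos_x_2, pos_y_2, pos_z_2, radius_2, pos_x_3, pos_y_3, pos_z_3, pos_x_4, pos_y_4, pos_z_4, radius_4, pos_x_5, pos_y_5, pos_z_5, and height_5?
pos_x_1 = 9, pos_y_1 = 9, pos_z_1 = 6, height_1 = 5, pos_x_2 = 12, pos_y_2 = 10, pos_z_2 = 7, radius_2 = 2, pos_x_3 = 4, pos_y_3 = 12, pos_z_3 = 6, pos_x_4 = 15, pos_y_4 = 9, pos_z_4 = 7, radius_4 = 1, pos_x_5 = 11, pos_y_5 = 10, pos_z_5 = 7, height_5 = 4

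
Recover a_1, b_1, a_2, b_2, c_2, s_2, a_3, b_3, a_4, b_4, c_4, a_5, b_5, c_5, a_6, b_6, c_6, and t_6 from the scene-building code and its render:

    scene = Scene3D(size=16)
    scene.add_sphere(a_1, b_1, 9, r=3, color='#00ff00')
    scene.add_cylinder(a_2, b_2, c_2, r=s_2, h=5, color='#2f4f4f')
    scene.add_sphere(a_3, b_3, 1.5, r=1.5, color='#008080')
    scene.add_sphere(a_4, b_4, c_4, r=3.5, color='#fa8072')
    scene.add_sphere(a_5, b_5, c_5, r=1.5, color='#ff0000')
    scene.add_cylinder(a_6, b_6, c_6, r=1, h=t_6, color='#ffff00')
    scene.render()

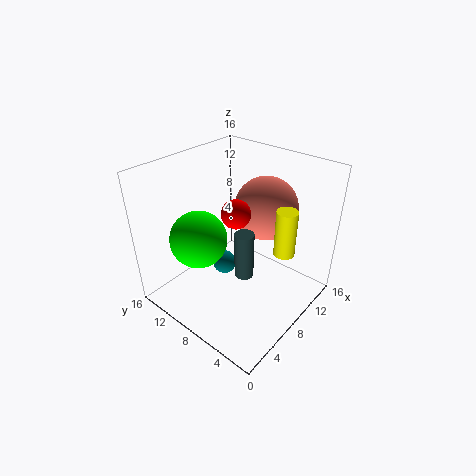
a_1 = 4, b_1 = 10, a_2 = 6, b_2 = 5.5, c_2 = 5.5, s_2 = 1, a_3 = 10, b_3 = 12, a_4 = 11, b_4 = 6.5, c_4 = 11, a_5 = 6.5, b_5 = 7, c_5 = 12, a_6 = 7, b_6 = 1.5, c_6 = 9.5, t_6 = 4.5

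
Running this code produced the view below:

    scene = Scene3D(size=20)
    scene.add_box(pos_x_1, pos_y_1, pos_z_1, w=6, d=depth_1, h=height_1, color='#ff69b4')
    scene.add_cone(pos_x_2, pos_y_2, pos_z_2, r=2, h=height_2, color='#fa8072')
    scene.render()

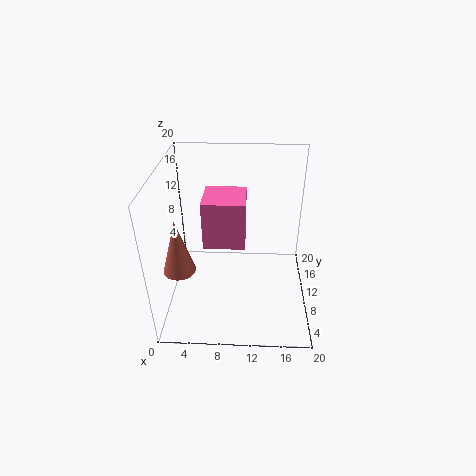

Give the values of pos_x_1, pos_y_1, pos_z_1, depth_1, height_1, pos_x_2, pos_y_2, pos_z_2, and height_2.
pos_x_1 = 5; pos_y_1 = 10; pos_z_1 = 8; depth_1 = 6; height_1 = 7; pos_x_2 = 3; pos_y_2 = 4; pos_z_2 = 9; height_2 = 7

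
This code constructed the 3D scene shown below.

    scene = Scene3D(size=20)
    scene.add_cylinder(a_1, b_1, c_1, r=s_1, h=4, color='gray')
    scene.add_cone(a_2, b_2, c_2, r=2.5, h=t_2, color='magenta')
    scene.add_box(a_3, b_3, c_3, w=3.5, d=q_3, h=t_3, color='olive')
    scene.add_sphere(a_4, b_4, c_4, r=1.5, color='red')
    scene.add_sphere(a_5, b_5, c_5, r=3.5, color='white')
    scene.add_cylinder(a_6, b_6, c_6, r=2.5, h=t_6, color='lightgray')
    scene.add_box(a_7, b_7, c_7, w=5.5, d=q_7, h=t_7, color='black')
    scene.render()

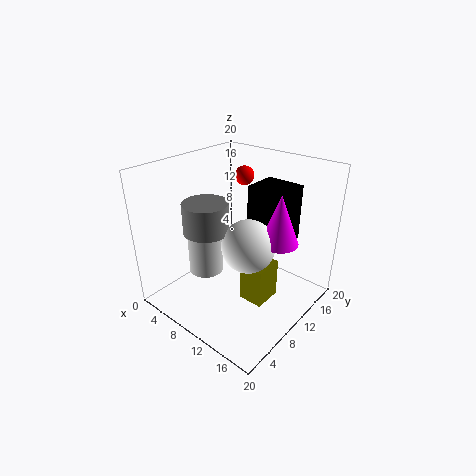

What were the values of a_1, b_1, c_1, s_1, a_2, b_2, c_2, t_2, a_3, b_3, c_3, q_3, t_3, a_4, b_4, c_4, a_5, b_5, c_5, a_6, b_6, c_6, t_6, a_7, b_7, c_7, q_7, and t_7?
a_1 = 8; b_1 = 6; c_1 = 12; s_1 = 3; a_2 = 16; b_2 = 11; c_2 = 11; t_2 = 6.5; a_3 = 12; b_3 = 8; c_3 = 2; q_3 = 4; t_3 = 5.5; a_4 = 5; b_4 = 17.5; c_4 = 16; a_5 = 13; b_5 = 8.5; c_5 = 10.5; a_6 = 5.5; b_6 = 8; c_6 = 4; t_6 = 6.5; a_7 = 10; b_7 = 12; c_7 = 9; q_7 = 5; t_7 = 8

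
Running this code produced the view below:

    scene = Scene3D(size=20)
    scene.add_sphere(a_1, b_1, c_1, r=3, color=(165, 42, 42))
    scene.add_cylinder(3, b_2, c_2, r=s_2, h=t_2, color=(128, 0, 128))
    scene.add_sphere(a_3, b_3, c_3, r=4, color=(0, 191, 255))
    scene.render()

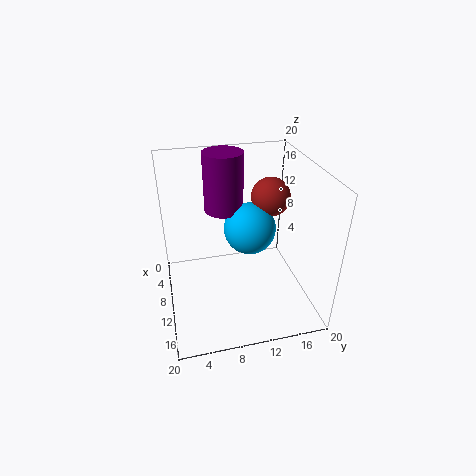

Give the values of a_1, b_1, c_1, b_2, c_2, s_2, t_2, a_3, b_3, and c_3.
a_1 = 4.5
b_1 = 16.5
c_1 = 13
b_2 = 9.5
c_2 = 11
s_2 = 3
t_2 = 9
a_3 = 5.5
b_3 = 13
c_3 = 8.5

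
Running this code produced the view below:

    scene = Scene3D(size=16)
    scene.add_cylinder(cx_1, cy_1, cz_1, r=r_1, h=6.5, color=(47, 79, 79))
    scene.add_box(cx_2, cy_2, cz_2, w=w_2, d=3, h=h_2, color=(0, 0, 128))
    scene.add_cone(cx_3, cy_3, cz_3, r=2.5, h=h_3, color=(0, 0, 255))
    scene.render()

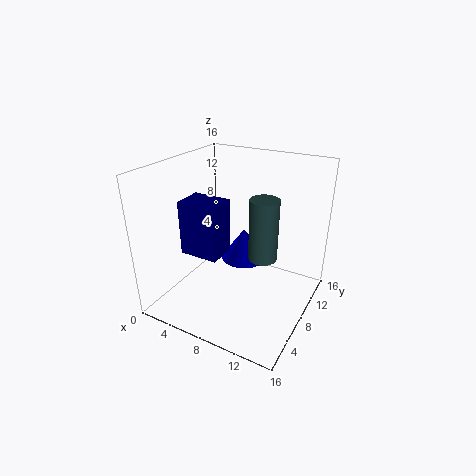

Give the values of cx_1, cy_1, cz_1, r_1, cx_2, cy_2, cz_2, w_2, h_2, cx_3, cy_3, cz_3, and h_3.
cx_1 = 11.5; cy_1 = 7; cz_1 = 7; r_1 = 1.5; cx_2 = 4.5; cy_2 = 2.5; cz_2 = 8; w_2 = 4; h_2 = 5.5; cx_3 = 8.5; cy_3 = 8.5; cz_3 = 5.5; h_3 = 3.5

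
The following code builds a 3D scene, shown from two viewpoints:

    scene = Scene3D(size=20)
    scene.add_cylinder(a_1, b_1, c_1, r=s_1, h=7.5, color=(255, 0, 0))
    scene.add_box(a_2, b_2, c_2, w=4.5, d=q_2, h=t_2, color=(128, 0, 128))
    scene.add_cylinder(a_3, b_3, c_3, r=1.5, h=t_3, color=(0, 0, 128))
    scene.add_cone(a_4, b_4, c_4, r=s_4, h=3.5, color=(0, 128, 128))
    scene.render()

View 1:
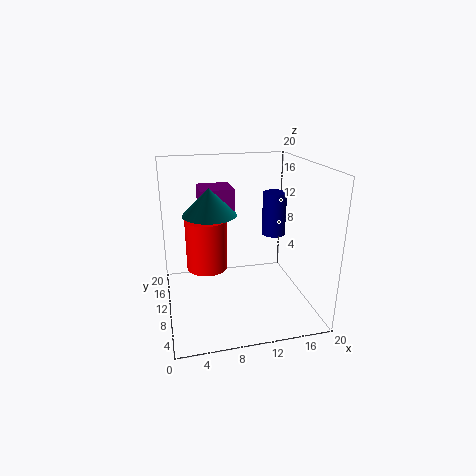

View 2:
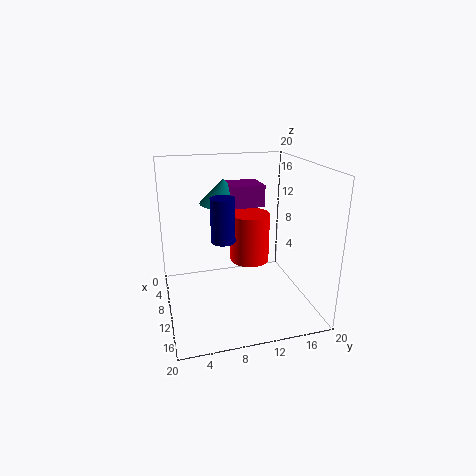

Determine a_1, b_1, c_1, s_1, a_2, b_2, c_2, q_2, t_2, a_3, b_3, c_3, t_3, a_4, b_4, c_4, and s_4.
a_1 = 6; b_1 = 13; c_1 = 4.5; s_1 = 3; a_2 = 5; b_2 = 9.5; c_2 = 14; q_2 = 4.5; t_2 = 3; a_3 = 14; b_3 = 7; c_3 = 11.5; t_3 = 5.5; a_4 = 6; b_4 = 9; c_4 = 14; s_4 = 3.5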